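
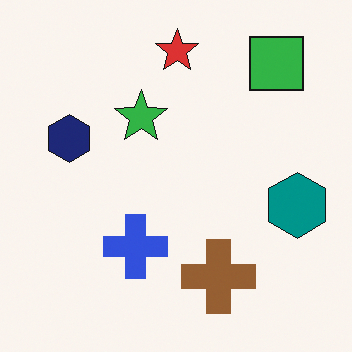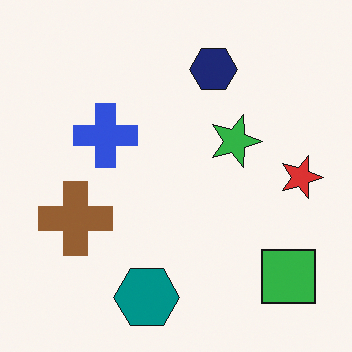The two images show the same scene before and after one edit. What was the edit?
The second image is the first rotated 90° clockwise.

The green square sits in the top-right of the first image and the bottom-right of the second — consistent with a whole-image 90° clockwise rotation.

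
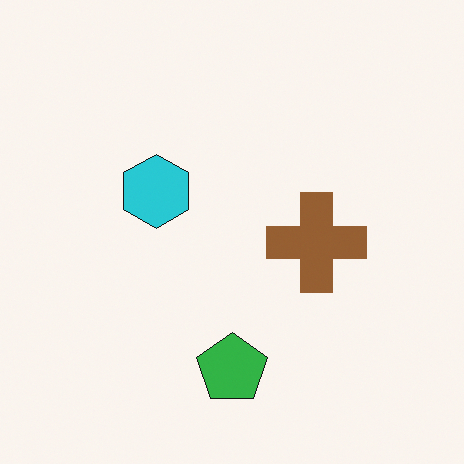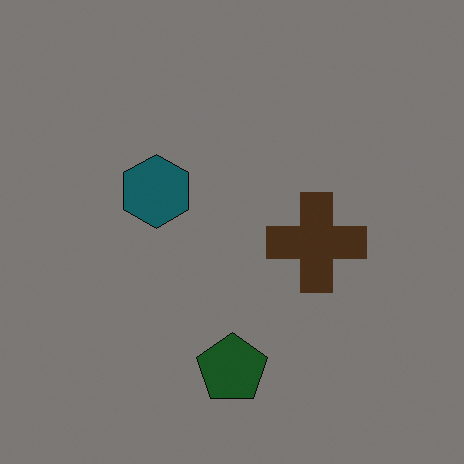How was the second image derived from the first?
The transformation is: noticeably darkened.

Every pixel — background and shapes alike — is uniformly darkened.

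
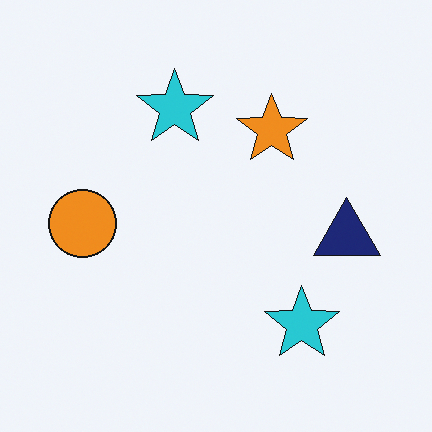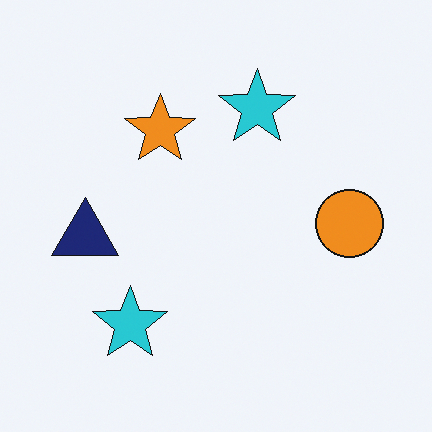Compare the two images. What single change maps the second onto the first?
The image was flipped horizontally (left ↔ right).

The orange circle is in the right of the second image and the left of the first — shapes on opposite sides of the vertical midline have swapped in a mirror flip.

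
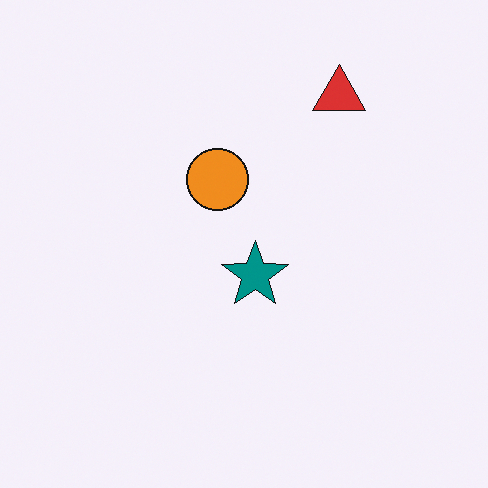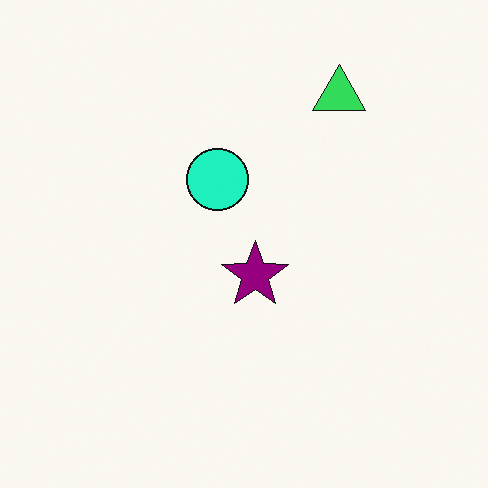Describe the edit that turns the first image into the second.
The transformation is: hue-shifted by a moderate amount.

Every shape's color has rotated by the same amount around the hue wheel — a uniform hue shift.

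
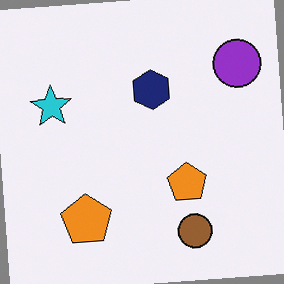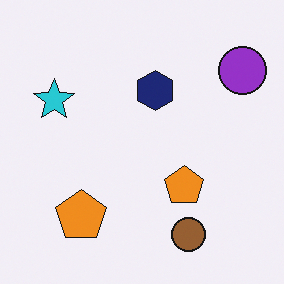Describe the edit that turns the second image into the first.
This is the original image rotated counter-clockwise by a small amount.

Every shape is tilted by the same angle and the image corners show triangular fill wedges — a whole-image rotation by a non-right angle.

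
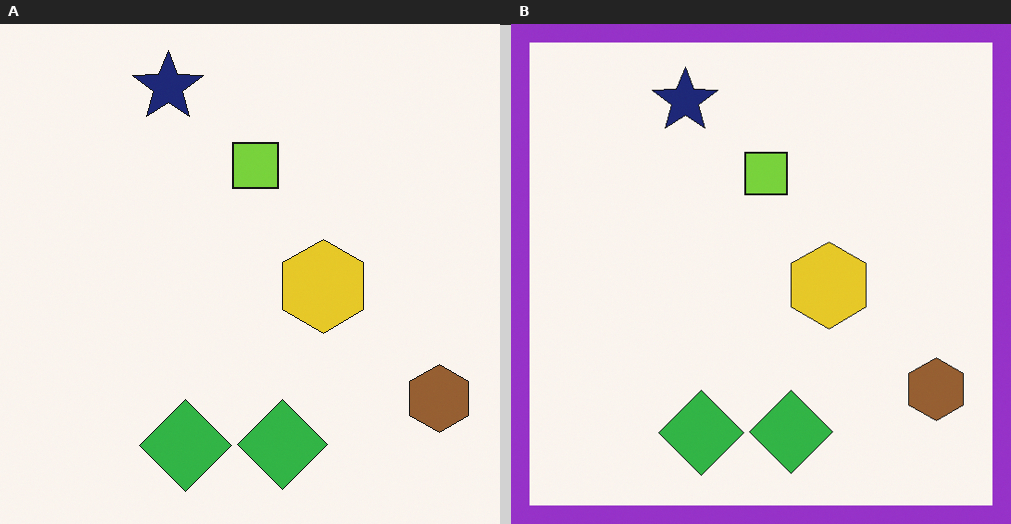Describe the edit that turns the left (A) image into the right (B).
It was framed with a purple border.

A solid purple frame runs around the edge of the right (B) image, with the content slightly shrunk inside it.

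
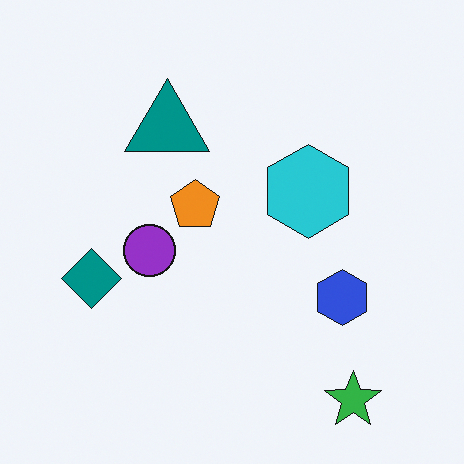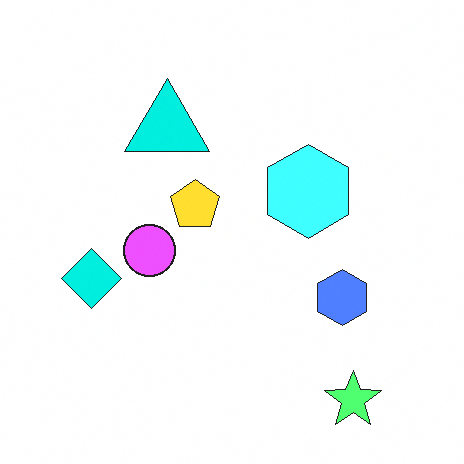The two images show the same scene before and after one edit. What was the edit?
The image was noticeably brightened.

Every pixel — background and shapes alike — is uniformly brightened.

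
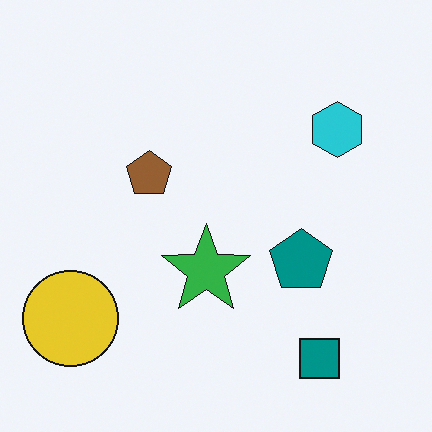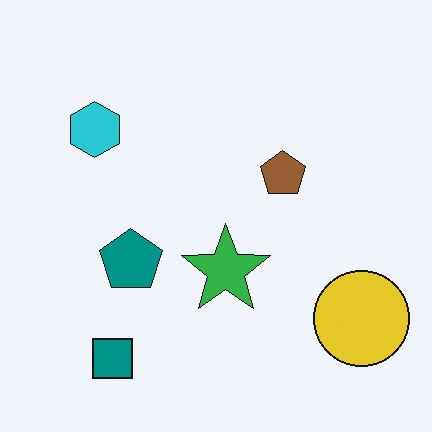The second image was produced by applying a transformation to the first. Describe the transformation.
The transformation is: flipped horizontally (left ↔ right).

The yellow circle is in the bottom-left of the first image and the bottom-right of the second — shapes on opposite sides of the vertical midline have swapped in a mirror flip.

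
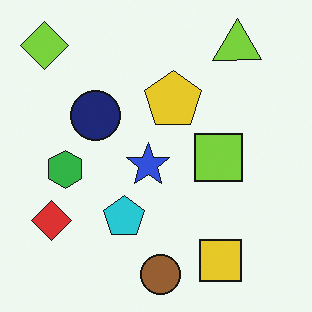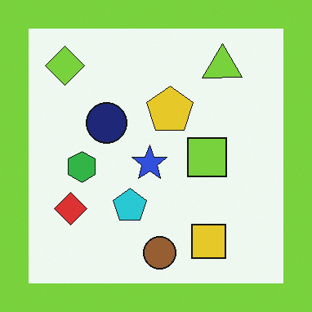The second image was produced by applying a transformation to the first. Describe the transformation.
The transformation is: framed with a lime border.

A solid lime frame runs around the edge of the second image, with the content slightly shrunk inside it.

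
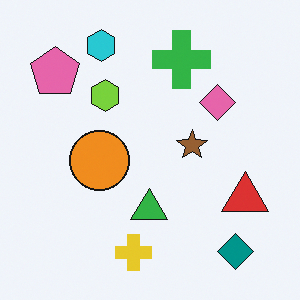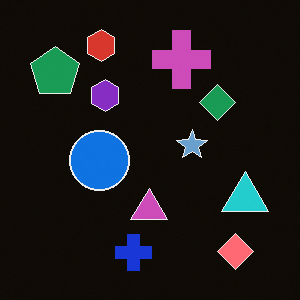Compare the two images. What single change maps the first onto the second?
Color-inverted (negative).

The light background has become dark and every shape's color is its complement — a photographic negative.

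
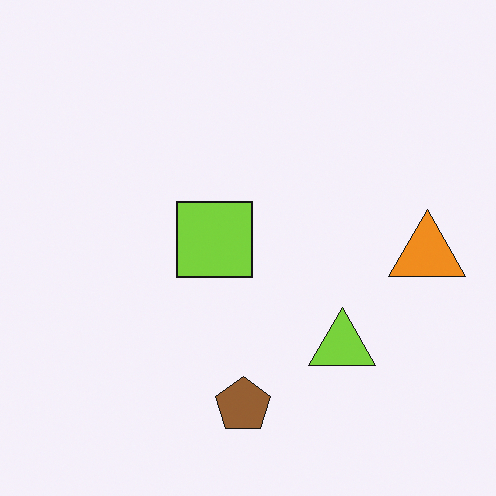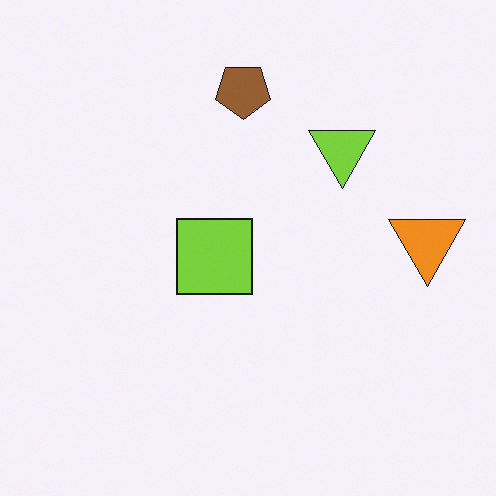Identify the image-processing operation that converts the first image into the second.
The transformation is: flipped vertically (top ↔ bottom).

The brown pentagon is in the bottom of the first image and the top of the second — shapes on opposite sides of the horizontal midline have swapped in a mirror flip.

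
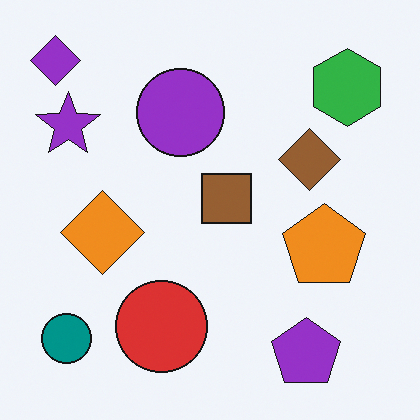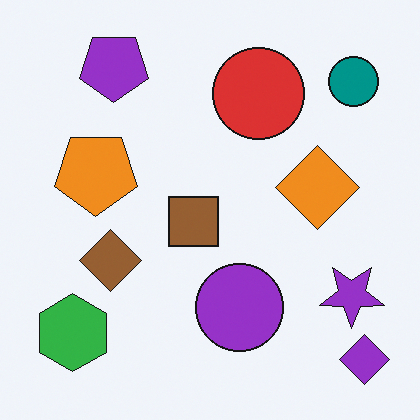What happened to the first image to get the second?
The transformation is: rotated 180°.

The purple diamond sits in the top-left of the first image and the bottom-right of the second — consistent with a whole-image 180° rotation.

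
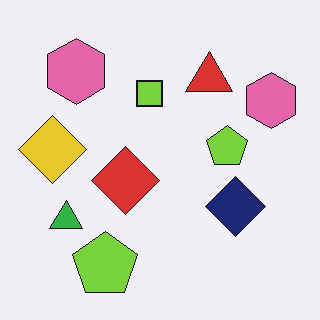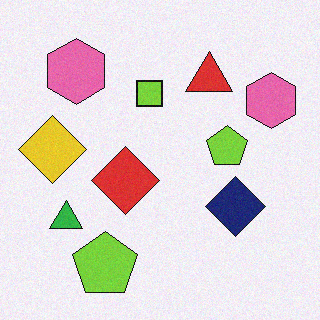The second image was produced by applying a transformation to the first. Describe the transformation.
The second image is the first degraded with a light layer of grain.

Random speckle covers the whole image, including the flat background.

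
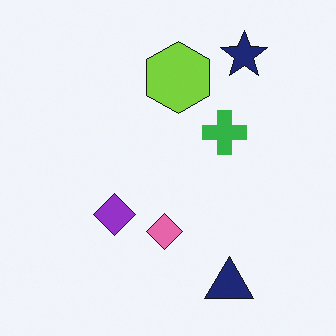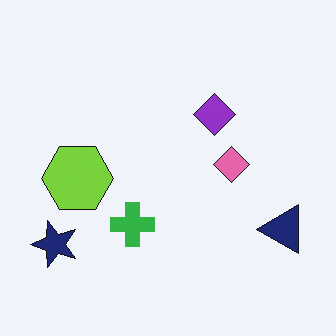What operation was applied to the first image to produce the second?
It was transposed (reflected across the top-left ↔ bottom-right diagonal).

Shapes have swapped their row and column positions — what was in the top-right is now in the bottom-left — a diagonal reflection.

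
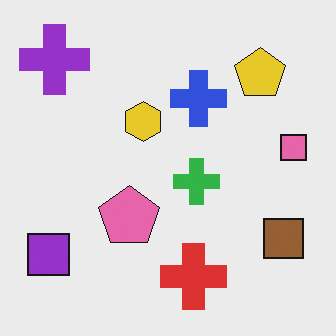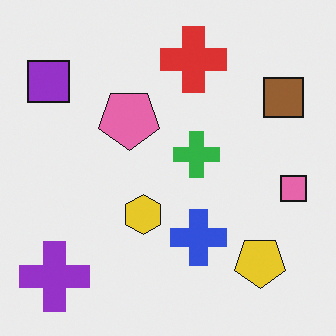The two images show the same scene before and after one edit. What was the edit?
This is the original image flipped vertically (top ↔ bottom).

The purple cross is in the top-left of the first image and the bottom-left of the second — shapes on opposite sides of the horizontal midline have swapped in a mirror flip.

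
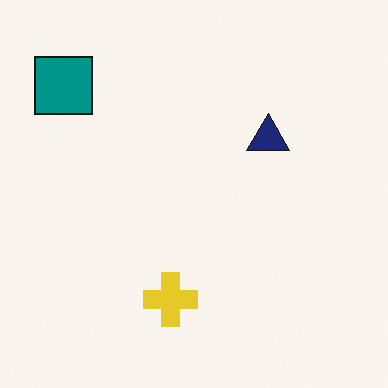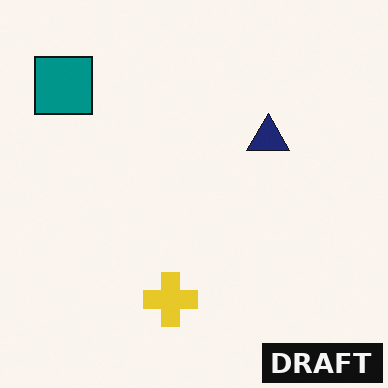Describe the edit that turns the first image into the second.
Watermarked with the text "DRAFT" in the lower-right corner.

A dark label reading "DRAFT" appears in the lower-right corner.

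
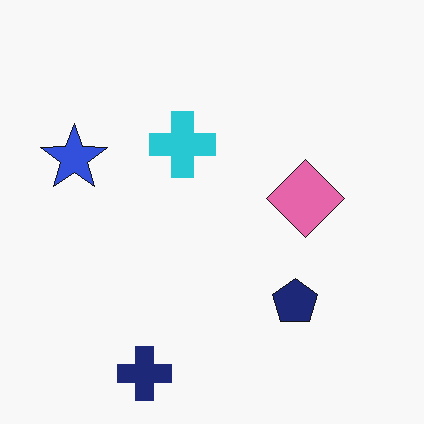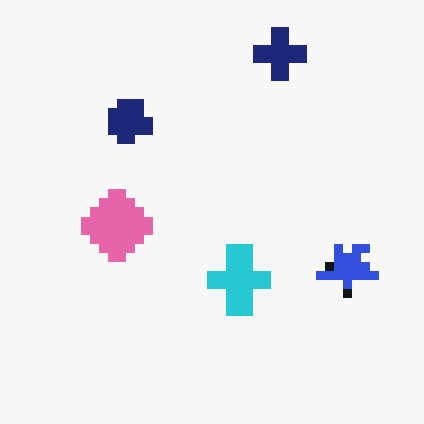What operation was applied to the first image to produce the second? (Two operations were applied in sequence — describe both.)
The second image is the first coarsely pixelated, then rotated 180°.

Shapes are reduced to large square blocks; fine edges and outlines are lost — a downscale-then-upscale (mosaic) effect. The navy cross sits in the bottom of the first image and the top of the second — consistent with a whole-image 180° rotation.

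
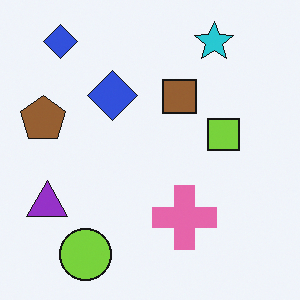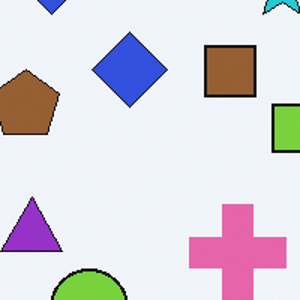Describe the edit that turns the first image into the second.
The second image is the first cropped to a modestly smaller region and rescaled.

The visible shapes are larger and the field of view is narrower; shapes near the original edges may be partly or wholly outside the frame — a crop-and-rescale.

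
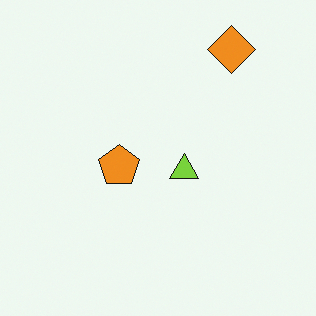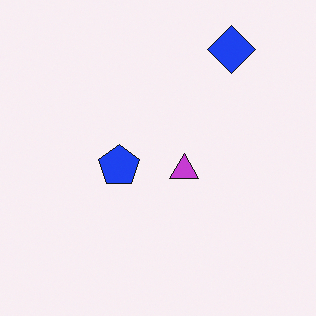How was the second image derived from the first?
It was hue-shifted through roughly half the color wheel.

Every shape's color has rotated by the same amount around the hue wheel — a uniform hue shift.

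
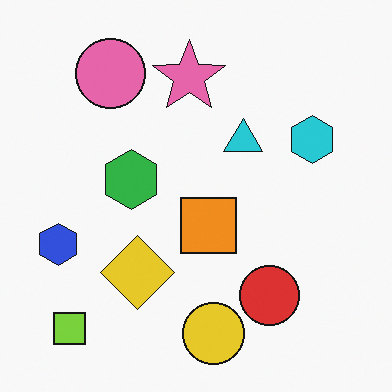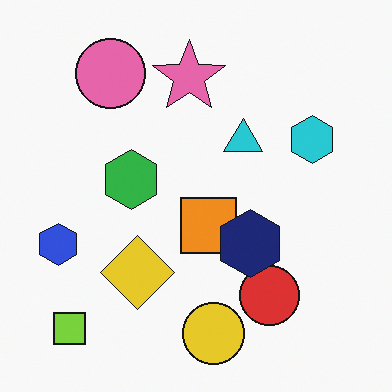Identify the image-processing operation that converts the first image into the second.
The image was overlaid with an additional navy hexagon.

A navy hexagon appears in the second image that is absent from the first.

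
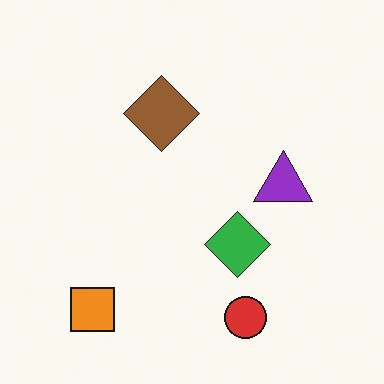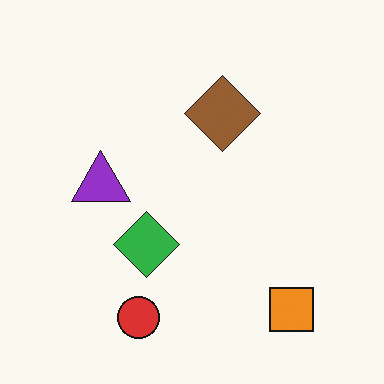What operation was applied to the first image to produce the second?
Flipped horizontally (left ↔ right).

The orange square is in the bottom-left of the first image and the bottom-right of the second — shapes on opposite sides of the vertical midline have swapped in a mirror flip.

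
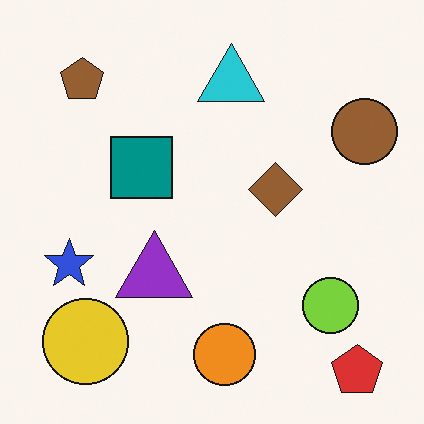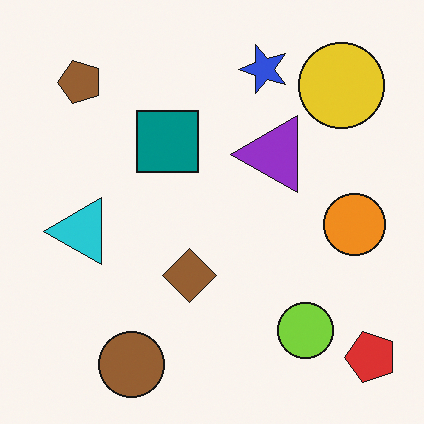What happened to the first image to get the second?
The transformation is: transposed (reflected across the top-left ↔ bottom-right diagonal).

Shapes have swapped their row and column positions — what was in the top-right is now in the bottom-left — a diagonal reflection.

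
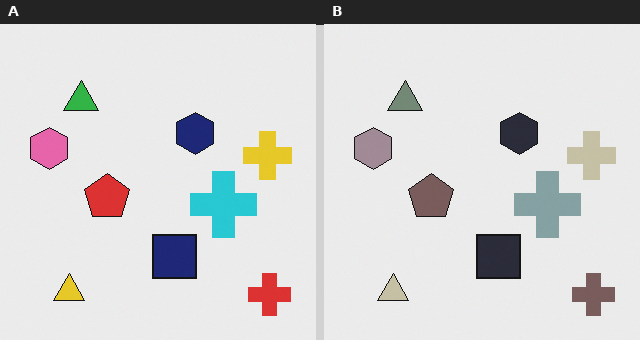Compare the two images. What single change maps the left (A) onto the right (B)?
The image was heavily desaturated.

All colors are more muted and greyish — a global saturation change.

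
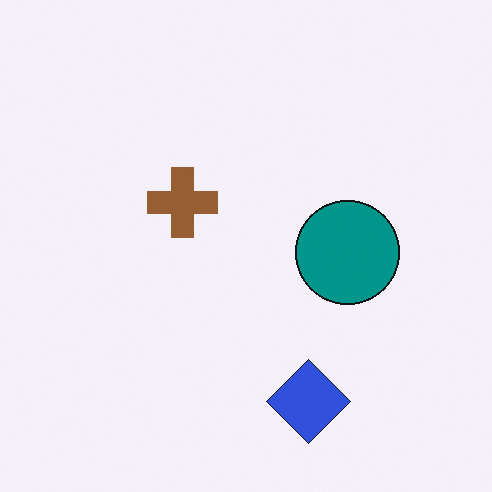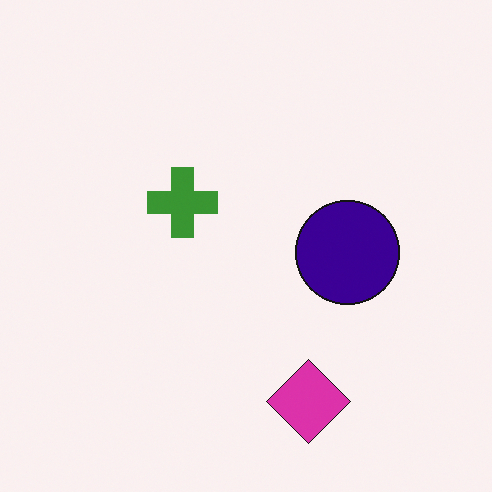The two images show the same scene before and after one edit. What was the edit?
The transformation is: hue-shifted through roughly a third of the color wheel.

Every shape's color has rotated by the same amount around the hue wheel — a uniform hue shift.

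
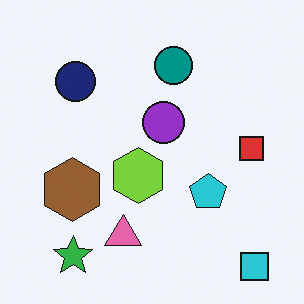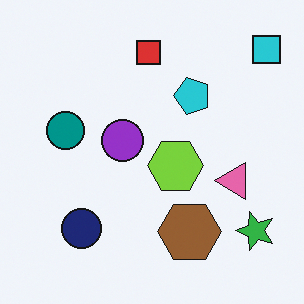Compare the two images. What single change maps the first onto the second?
Rotated 90° counter-clockwise.

The cyan square sits in the bottom-right of the first image and the top-right of the second — consistent with a whole-image 90° counter-clockwise rotation.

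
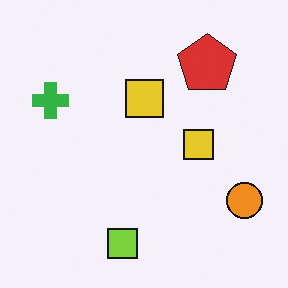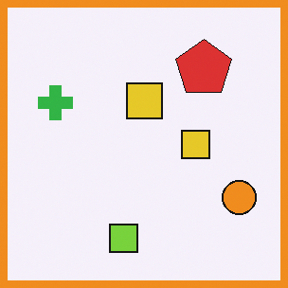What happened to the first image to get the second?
The image was framed with a orange border.

A solid orange frame runs around the edge of the second image, with the content slightly shrunk inside it.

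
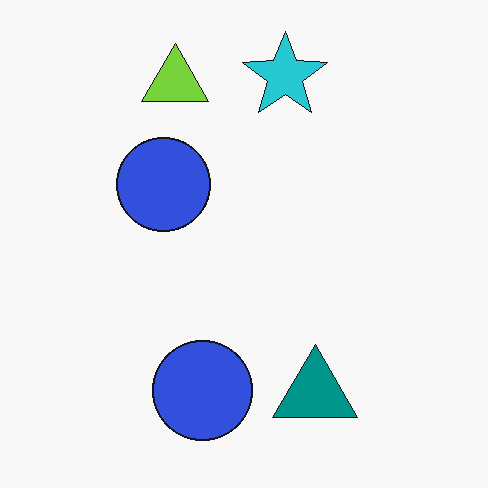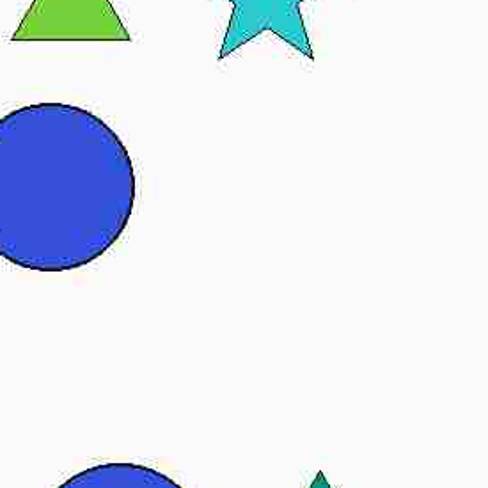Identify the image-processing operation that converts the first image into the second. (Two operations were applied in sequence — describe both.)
This is the original image heavily JPEG-compressed with obvious blocking artifacts, then cropped tightly and scaled back up.

Blocky 8×8 compression artifacts appear around shape edges and the flat background shows ringing — characteristic JPEG degradation. The visible shapes are larger and the field of view is narrower; shapes near the original edges may be partly or wholly outside the frame — a crop-and-rescale.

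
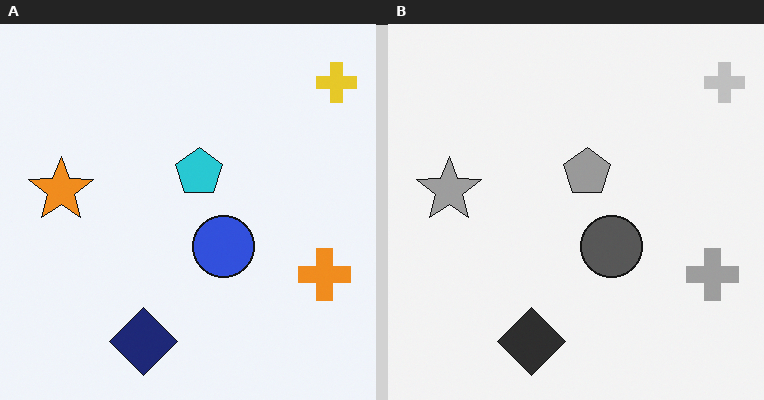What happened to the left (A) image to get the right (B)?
It was converted to grayscale.

All color is removed — every shape is now a shade of grey.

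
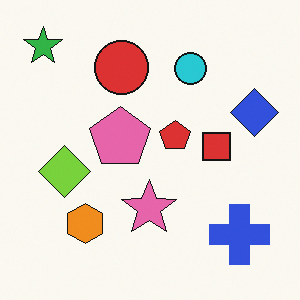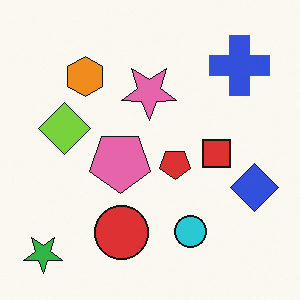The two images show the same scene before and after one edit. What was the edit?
It was flipped vertically (top ↔ bottom).

The green star is in the top-left of the first image and the bottom-left of the second — shapes on opposite sides of the horizontal midline have swapped in a mirror flip.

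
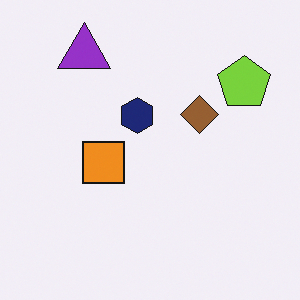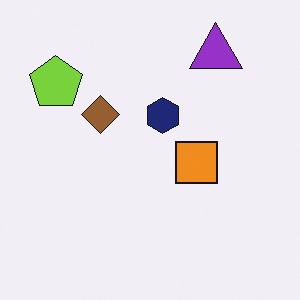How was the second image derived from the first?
The image was flipped horizontally (left ↔ right).

The lime pentagon is in the top-right of the first image and the top-left of the second — shapes on opposite sides of the vertical midline have swapped in a mirror flip.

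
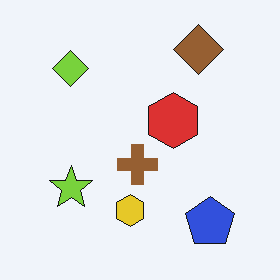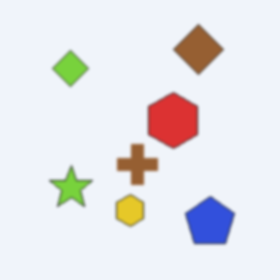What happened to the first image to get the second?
Lightly blurred.

Shape edges and outlines are uniformly softened across the whole image.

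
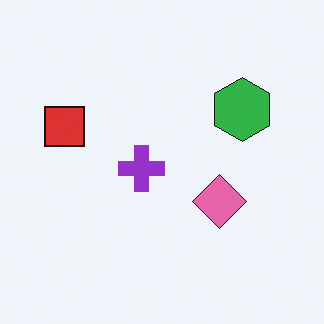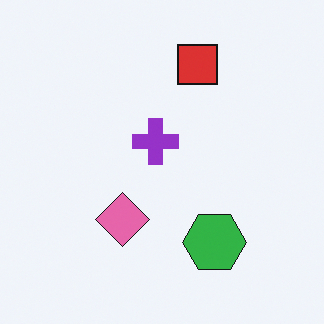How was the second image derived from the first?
It was rotated 90° clockwise.

The red square sits in the left of the first image and the top of the second — consistent with a whole-image 90° clockwise rotation.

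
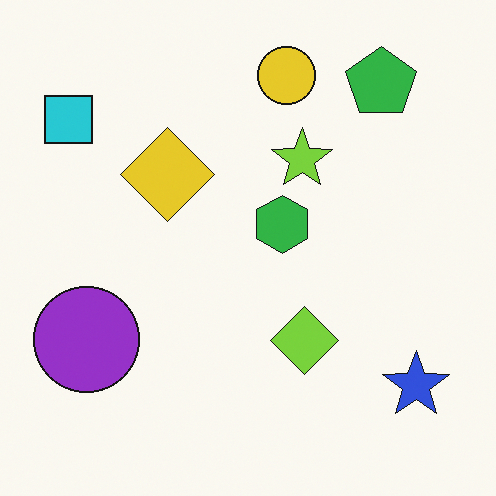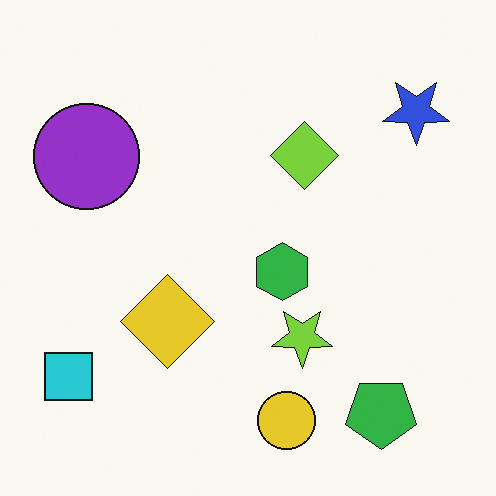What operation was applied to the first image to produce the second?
The image was flipped vertically (top ↔ bottom).

The yellow circle is in the top of the first image and the bottom of the second — shapes on opposite sides of the horizontal midline have swapped in a mirror flip.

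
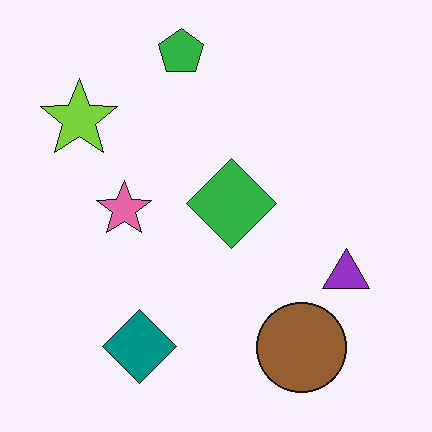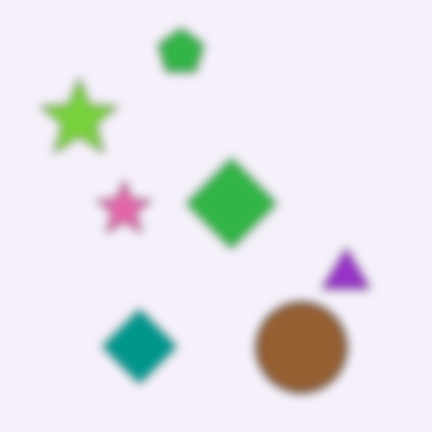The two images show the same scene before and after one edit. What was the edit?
This is the original image moderately blurred.

Shape edges and outlines are uniformly softened across the whole image.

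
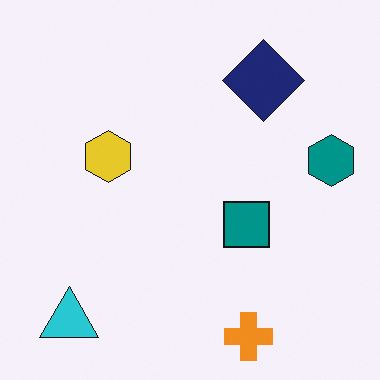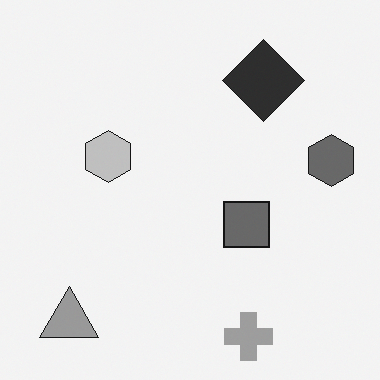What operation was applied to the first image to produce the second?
The second image is the first converted to grayscale.

All color is removed — every shape is now a shade of grey.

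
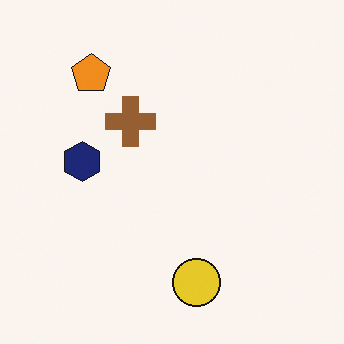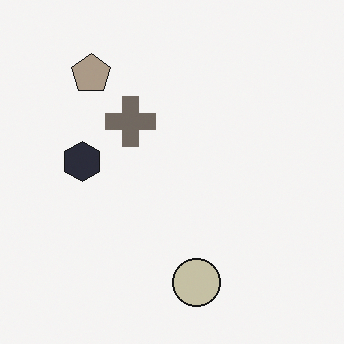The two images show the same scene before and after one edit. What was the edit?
It was made much more muted (saturation change).

All colors are more muted and greyish — a global saturation change.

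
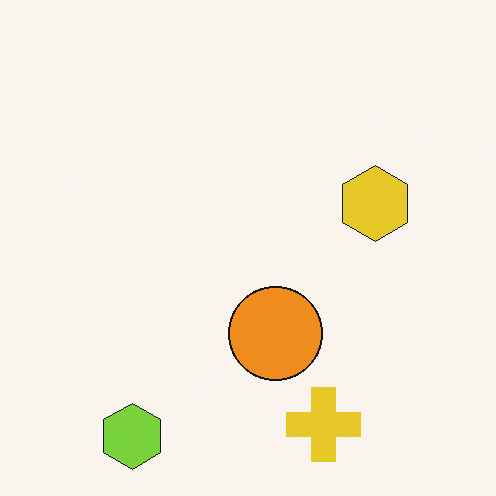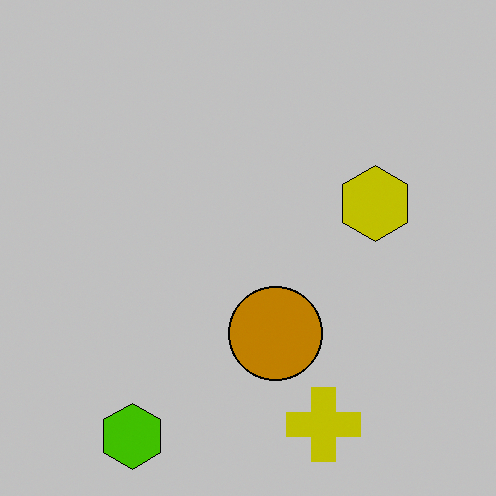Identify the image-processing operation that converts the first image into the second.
The second image is the first heavily posterized to just a handful of flat colors.

Each flat color has snapped to a coarser quantized level — most visibly, the near-white background has dropped to a flat grey.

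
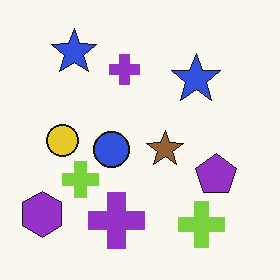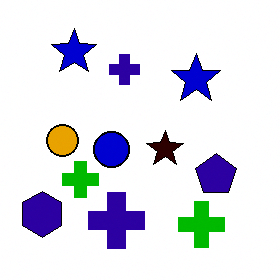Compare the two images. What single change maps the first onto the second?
The image was given much higher contrast.

Tones are pushed away from mid-grey across the whole image — a global contrast change.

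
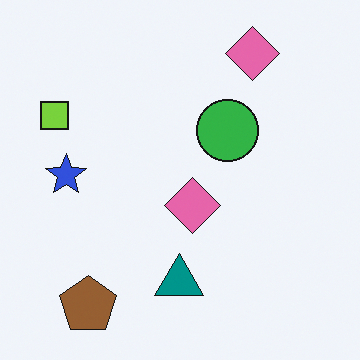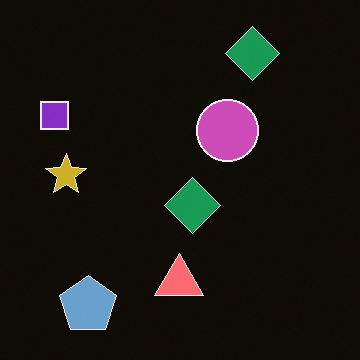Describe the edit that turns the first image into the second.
The second image is the first color-inverted (negative).

The light background has become dark and every shape's color is its complement — a photographic negative.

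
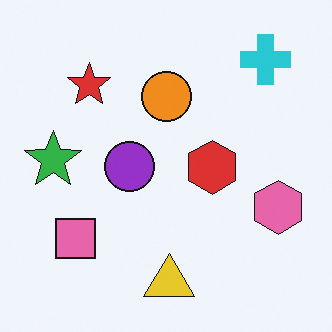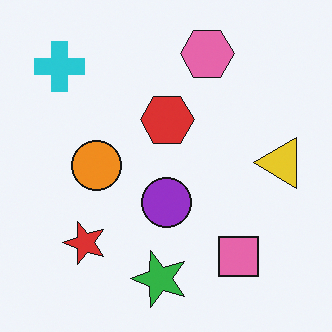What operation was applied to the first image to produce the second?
It was rotated 90° counter-clockwise.

The cyan cross sits in the top-right of the first image and the top-left of the second — consistent with a whole-image 90° counter-clockwise rotation.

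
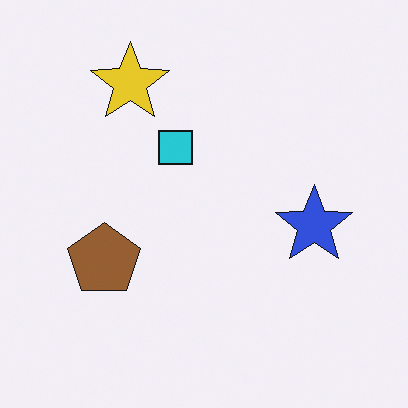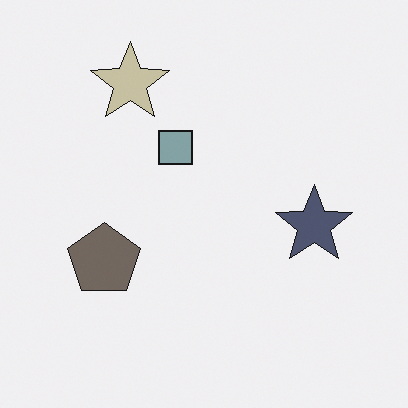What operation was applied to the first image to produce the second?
The second image is the first made much more muted (saturation change).

All colors are more muted and greyish — a global saturation change.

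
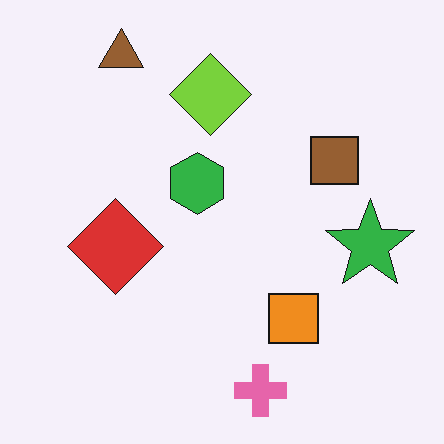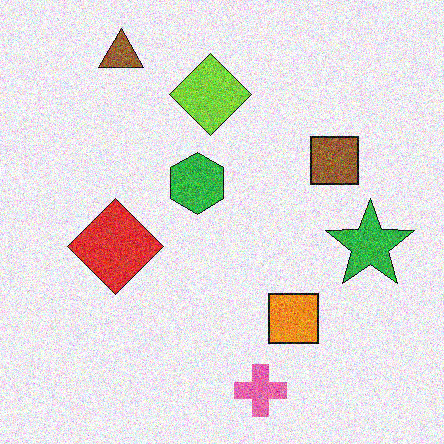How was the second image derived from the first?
The image was degraded with heavy additive noise.

Random speckle covers the whole image, including the flat background.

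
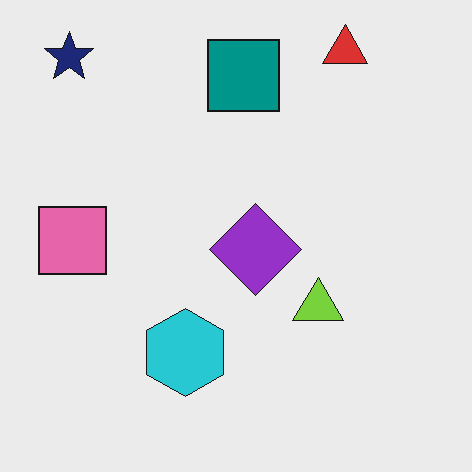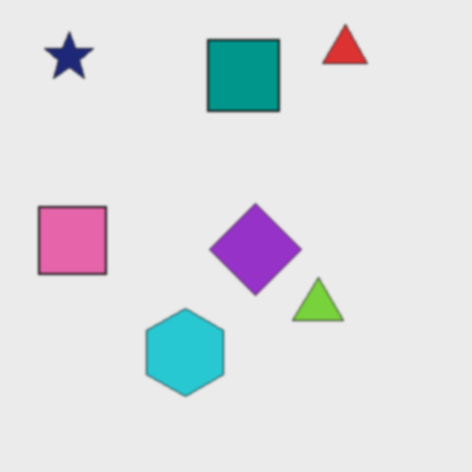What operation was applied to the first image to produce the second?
The second image is the first lightly blurred.

Shape edges and outlines are uniformly softened across the whole image.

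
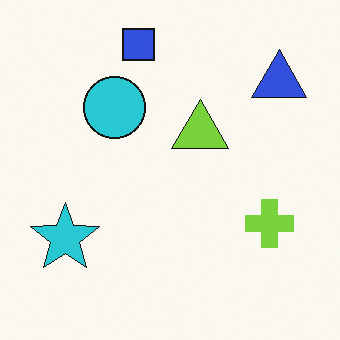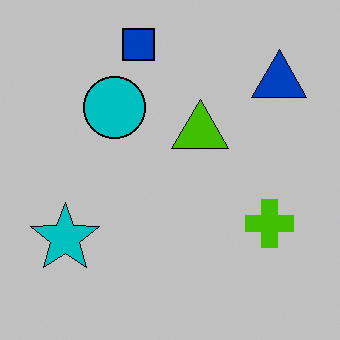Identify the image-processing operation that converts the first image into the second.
Aggressively posterized.

Each flat color has snapped to a coarser quantized level — most visibly, the near-white background has dropped to a flat grey.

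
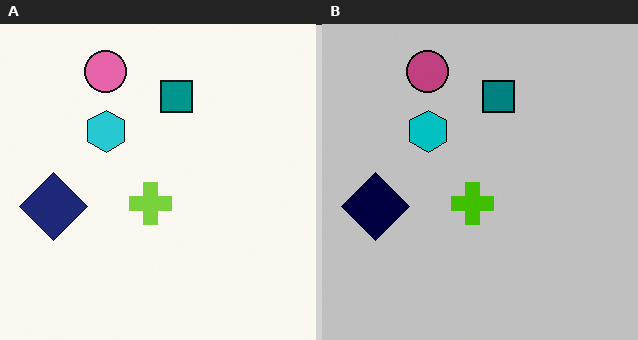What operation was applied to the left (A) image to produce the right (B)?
The right (B) image is the left (A) heavily posterized to just a handful of flat colors.

Each flat color has snapped to a coarser quantized level — most visibly, the near-white background has dropped to a flat grey.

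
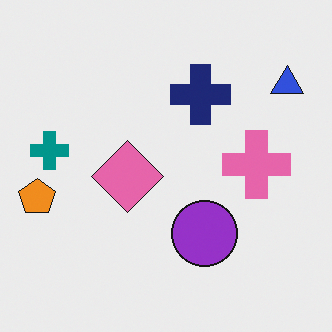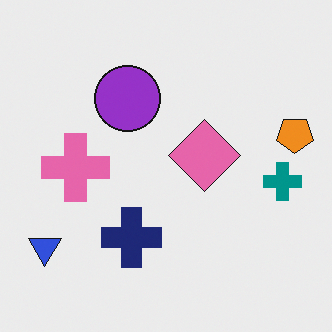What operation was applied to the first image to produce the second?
The second image is the first rotated 180°.

The blue triangle sits in the top-right of the first image and the bottom-left of the second — consistent with a whole-image 180° rotation.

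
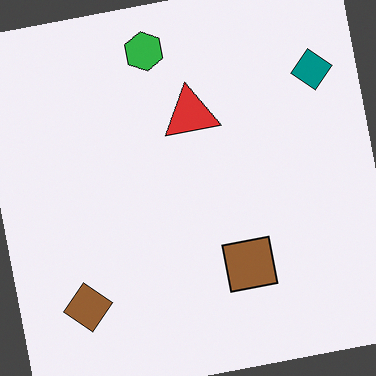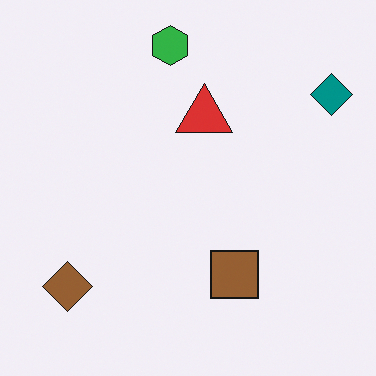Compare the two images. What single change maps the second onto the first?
It was rotated counter-clockwise by a few degrees.

Every shape is tilted by the same angle and the image corners show triangular fill wedges — a whole-image rotation by a non-right angle.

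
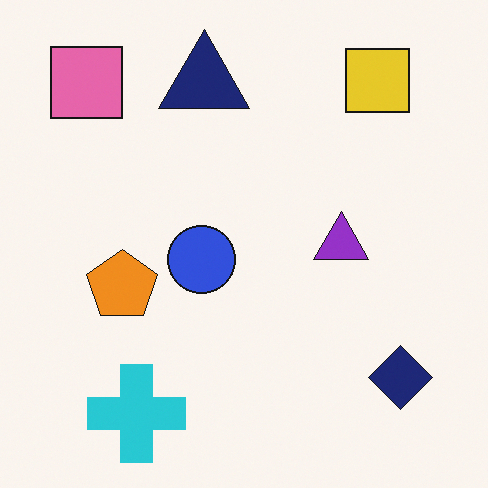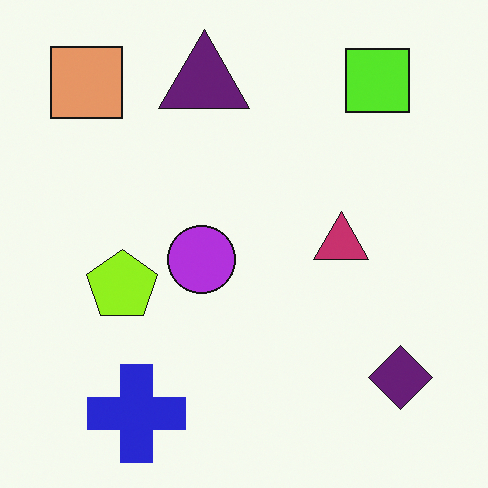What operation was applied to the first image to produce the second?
The image was hue-shifted by a small amount.

Every shape's color has rotated by the same amount around the hue wheel — a uniform hue shift.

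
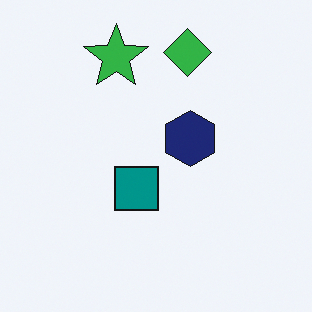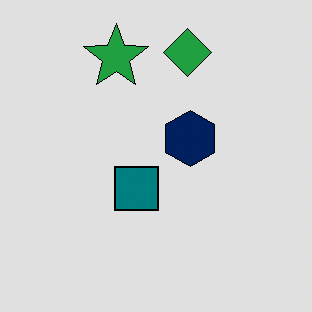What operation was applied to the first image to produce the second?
The transformation is: posterized to a reduced palette.

Each flat color has snapped to a coarser quantized level — most visibly, the near-white background has dropped to a flat grey.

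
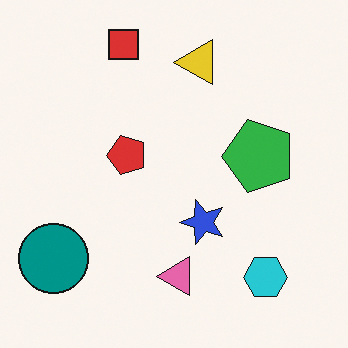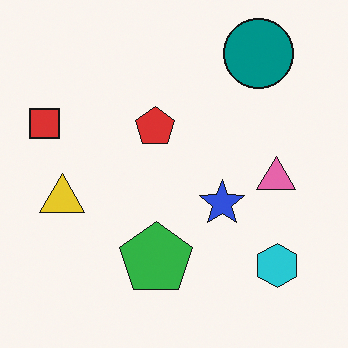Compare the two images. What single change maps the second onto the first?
It was transposed (reflected across the top-left ↔ bottom-right diagonal).

Shapes have swapped their row and column positions — what was in the top-right is now in the bottom-left — a diagonal reflection.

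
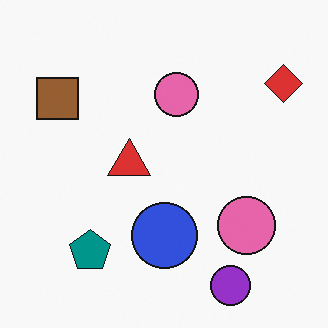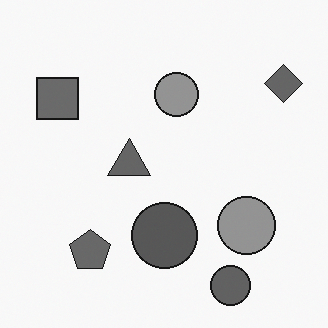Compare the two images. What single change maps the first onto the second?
The image was converted to grayscale.

All color is removed — every shape is now a shade of grey.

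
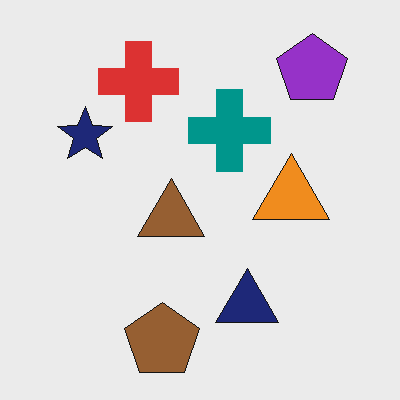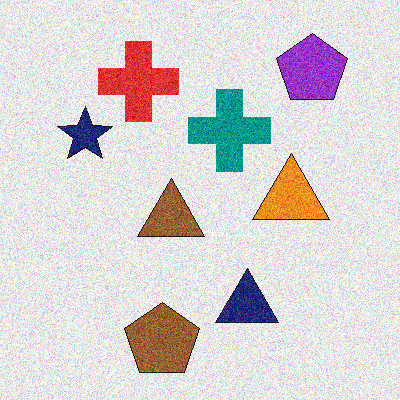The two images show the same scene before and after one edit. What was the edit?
This is the original image degraded with moderate additive noise.

Random speckle covers the whole image, including the flat background.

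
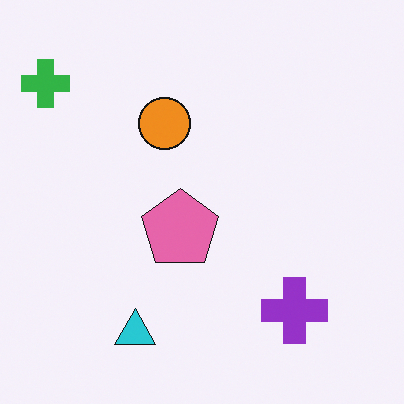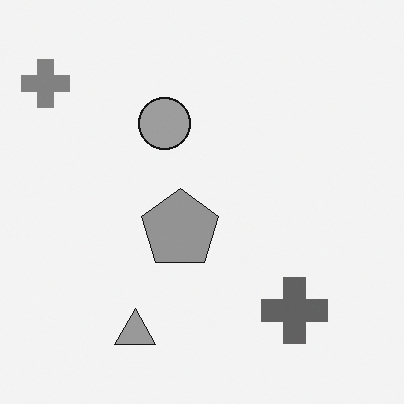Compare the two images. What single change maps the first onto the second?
Converted to grayscale.

All color is removed — every shape is now a shade of grey.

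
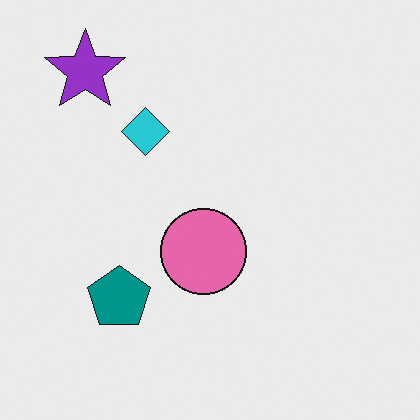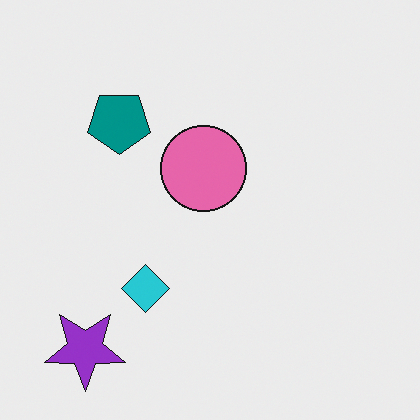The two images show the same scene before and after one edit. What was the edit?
This is the original image flipped vertically (top ↔ bottom).

The purple star is in the top-left of the first image and the bottom-left of the second — shapes on opposite sides of the horizontal midline have swapped in a mirror flip.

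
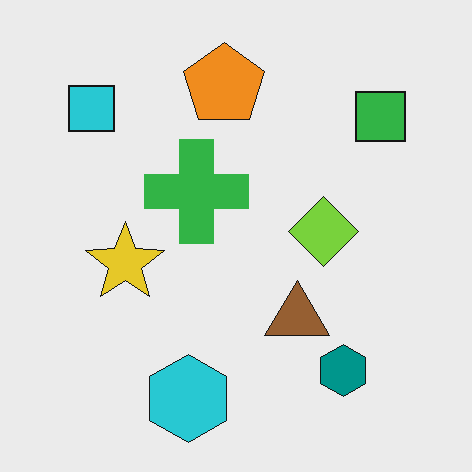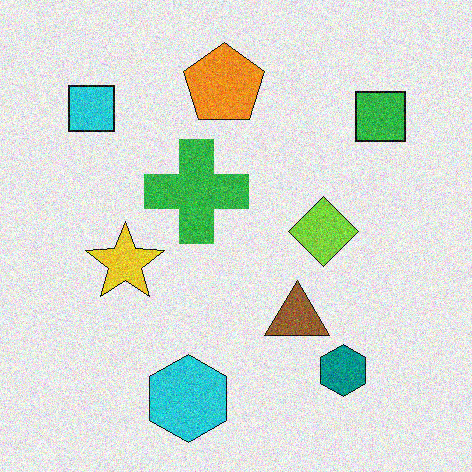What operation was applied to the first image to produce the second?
The second image is the first degraded with moderate additive noise.

Random speckle covers the whole image, including the flat background.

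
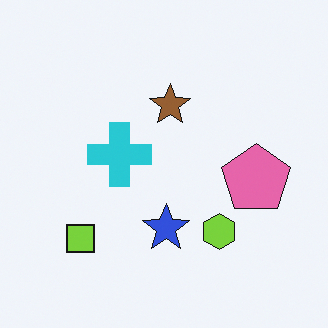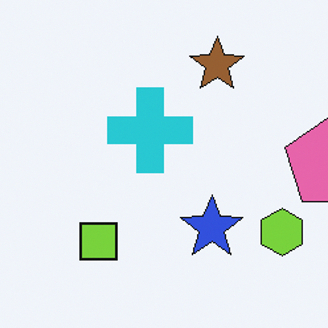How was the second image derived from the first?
The transformation is: cropped slightly and scaled back up.

The visible shapes are larger and the field of view is narrower; shapes near the original edges may be partly or wholly outside the frame — a crop-and-rescale.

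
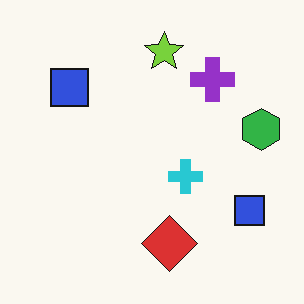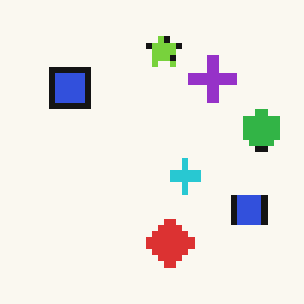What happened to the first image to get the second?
The image was pixelated into visible square blocks.

Shapes are reduced to large square blocks; fine edges and outlines are lost — a downscale-then-upscale (mosaic) effect.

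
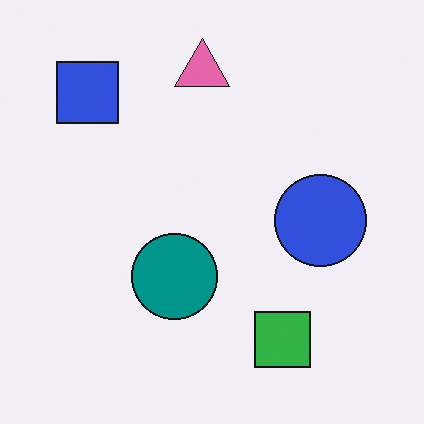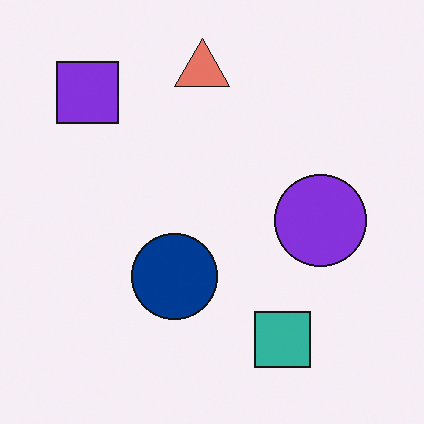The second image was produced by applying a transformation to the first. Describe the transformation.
Hue-shifted by a small amount.

Every shape's color has rotated by the same amount around the hue wheel — a uniform hue shift.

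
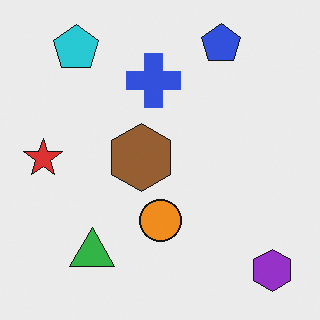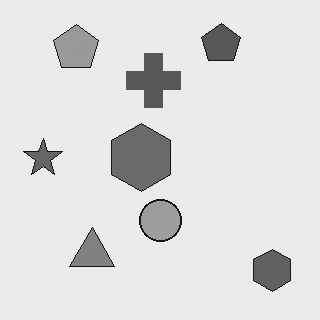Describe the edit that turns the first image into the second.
The image was converted to grayscale.

All color is removed — every shape is now a shade of grey.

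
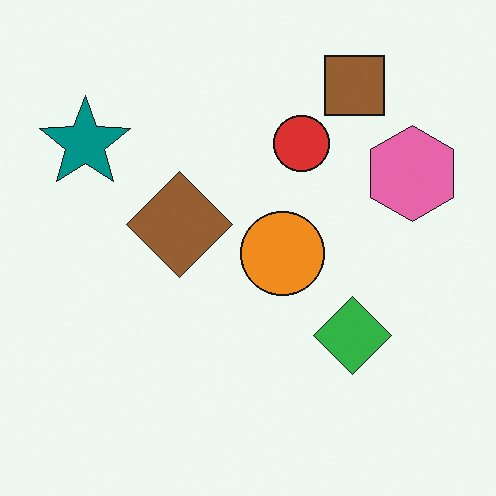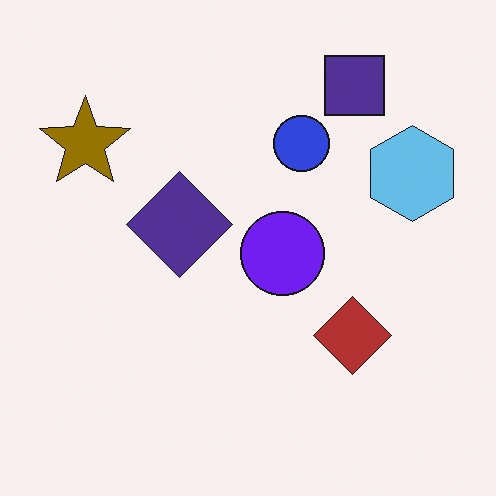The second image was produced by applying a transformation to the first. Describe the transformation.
Hue-shifted through roughly half the color wheel.

Every shape's color has rotated by the same amount around the hue wheel — a uniform hue shift.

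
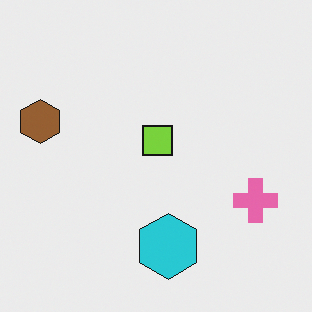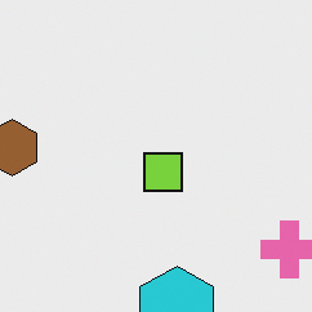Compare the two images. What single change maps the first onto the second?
This is the original image cropped to a modestly smaller region and rescaled.

The visible shapes are larger and the field of view is narrower; shapes near the original edges may be partly or wholly outside the frame — a crop-and-rescale.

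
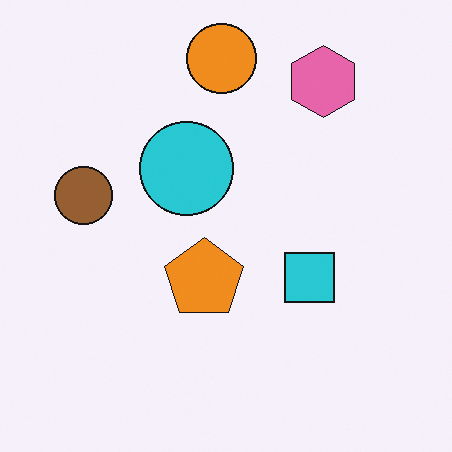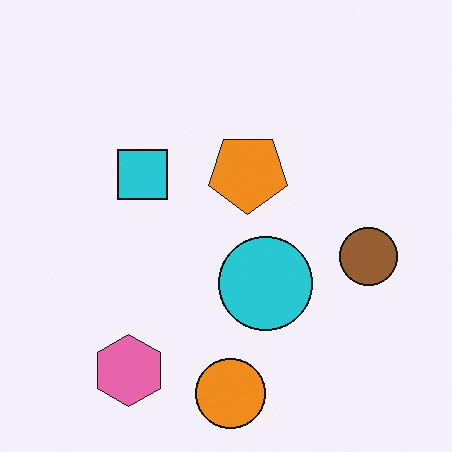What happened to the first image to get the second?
It was rotated 180°.

The pink hexagon sits in the top-right of the first image and the bottom-left of the second — consistent with a whole-image 180° rotation.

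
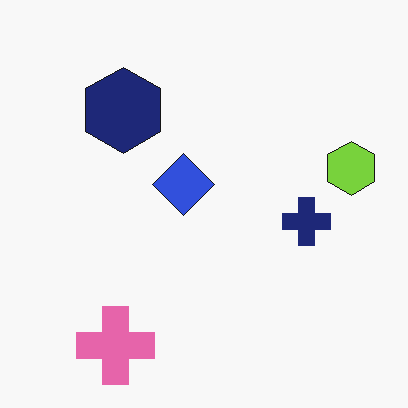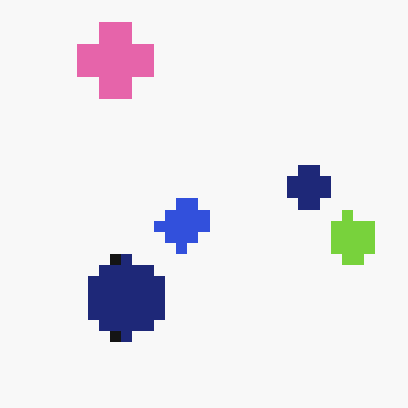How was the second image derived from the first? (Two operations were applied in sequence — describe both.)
The transformation is: flipped vertically (top ↔ bottom), then heavily pixelated into large blocks.

The pink cross is in the bottom-left of the first image and the top-left of the second — shapes on opposite sides of the horizontal midline have swapped in a mirror flip. Shapes are reduced to large square blocks; fine edges and outlines are lost — a downscale-then-upscale (mosaic) effect.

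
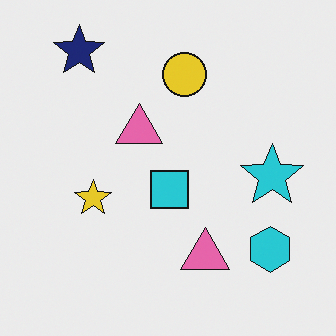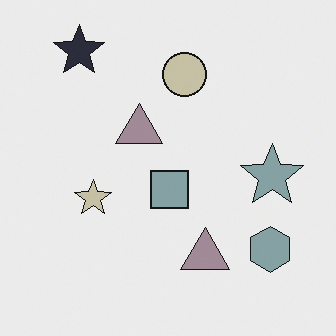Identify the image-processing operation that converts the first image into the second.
Heavily desaturated.

All colors are more muted and greyish — a global saturation change.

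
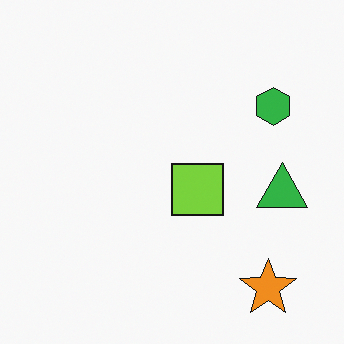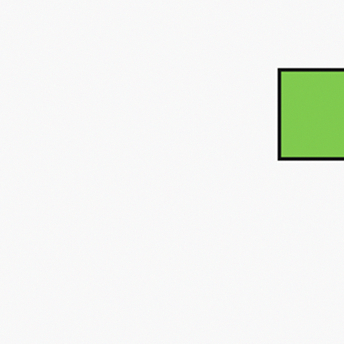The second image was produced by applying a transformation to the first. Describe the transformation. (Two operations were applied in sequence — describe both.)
It was slightly desaturated, then cropped tightly and scaled back up.

All colors are more muted and greyish — a global saturation change. The visible shapes are larger and the field of view is narrower; shapes near the original edges may be partly or wholly outside the frame — a crop-and-rescale.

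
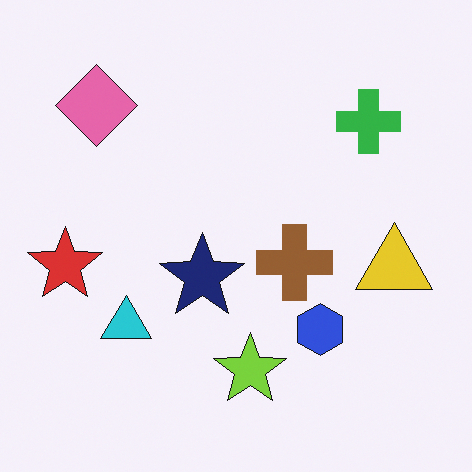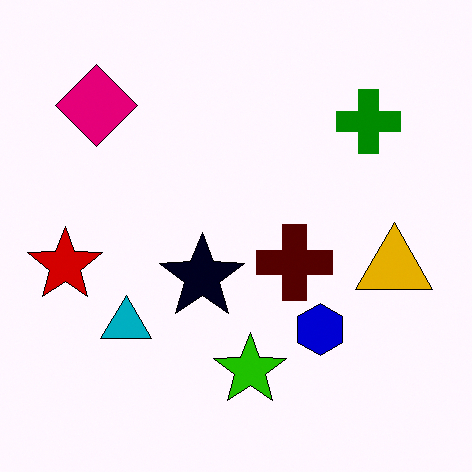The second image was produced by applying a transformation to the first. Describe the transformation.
It was boosted in contrast.

Tones are pushed away from mid-grey across the whole image — a global contrast change.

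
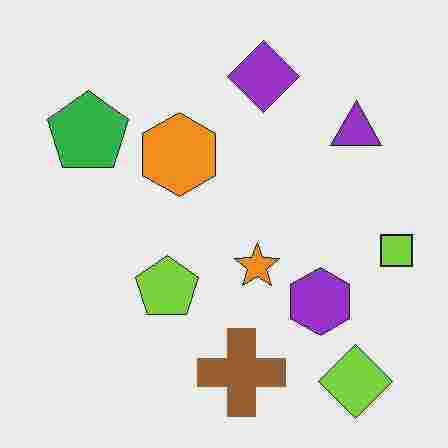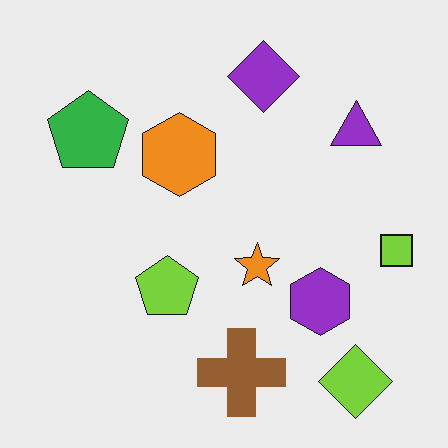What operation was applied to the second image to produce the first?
Degraded with heavy JPEG compression.

Blocky 8×8 compression artifacts appear around shape edges and the flat background shows ringing — characteristic JPEG degradation.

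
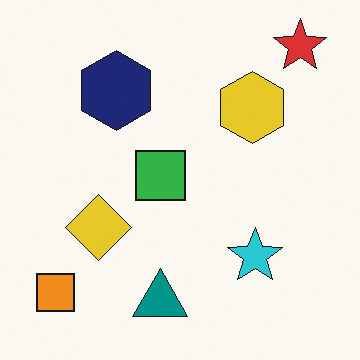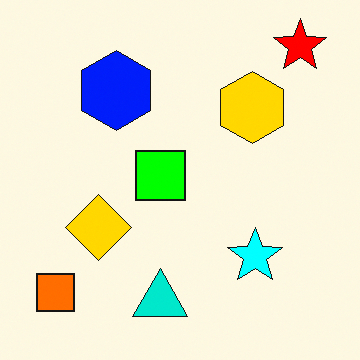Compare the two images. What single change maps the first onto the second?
The image was heavily oversaturated.

All colors are more vivid — a global saturation change.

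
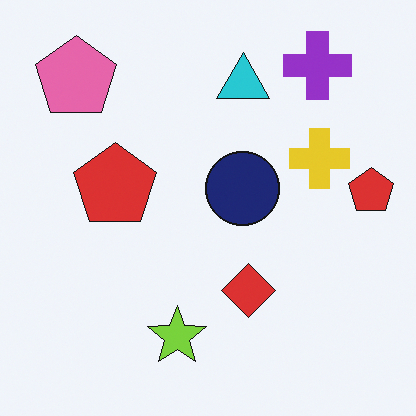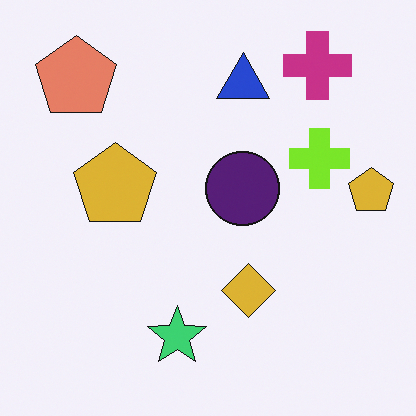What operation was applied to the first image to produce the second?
The transformation is: hue-shifted slightly.

Every shape's color has rotated by the same amount around the hue wheel — a uniform hue shift.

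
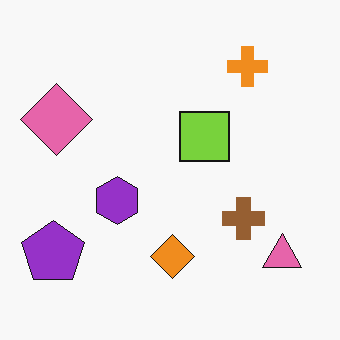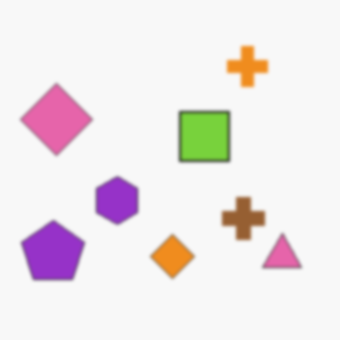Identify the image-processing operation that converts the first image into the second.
Lightly blurred.

Shape edges and outlines are uniformly softened across the whole image.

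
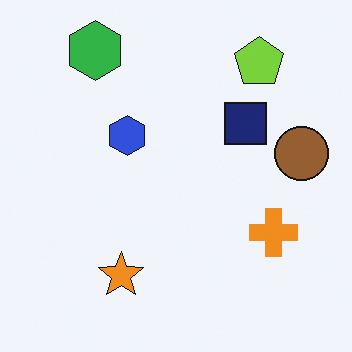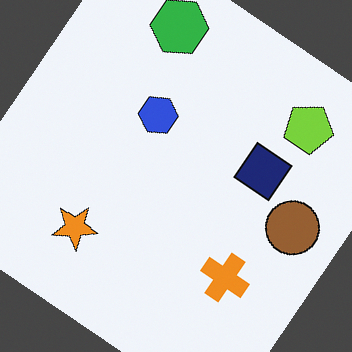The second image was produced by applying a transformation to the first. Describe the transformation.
This is the original image rotated clockwise by a large amount — several tens of degrees.

Every shape is tilted by the same angle and the image corners show triangular fill wedges — a whole-image rotation by a non-right angle.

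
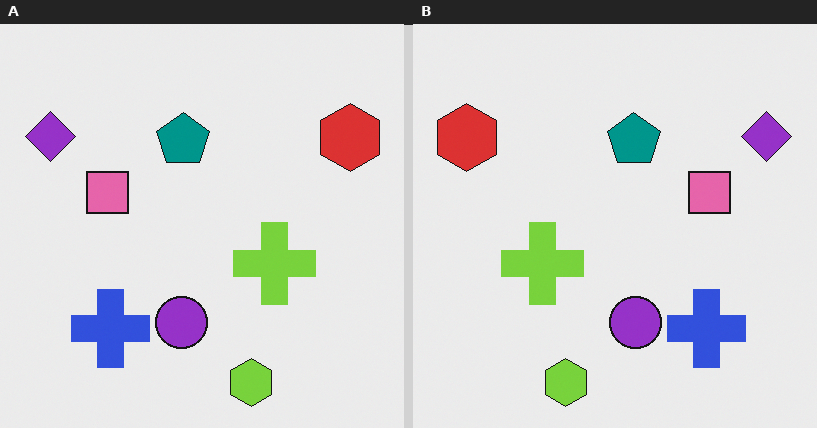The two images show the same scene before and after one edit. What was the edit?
The transformation is: flipped horizontally (left ↔ right).

The purple diamond is in the top-left of the left (A) image and the top-right of the right (B) — shapes on opposite sides of the vertical midline have swapped in a mirror flip.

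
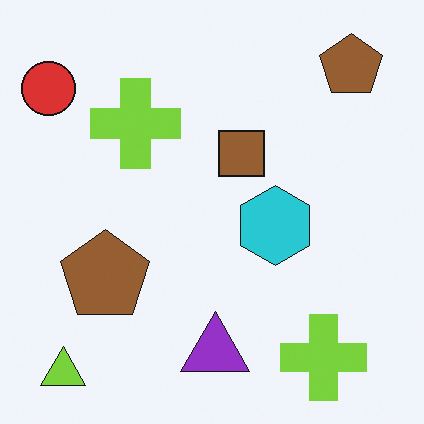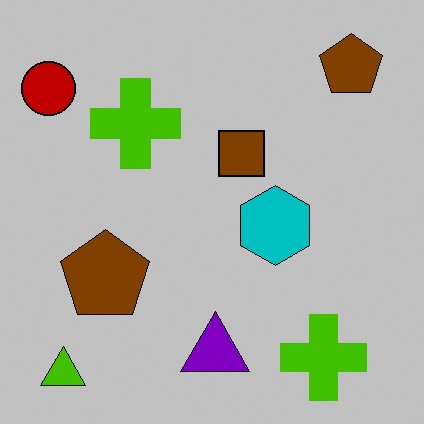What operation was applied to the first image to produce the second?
Heavily posterized to just a handful of flat colors.

Each flat color has snapped to a coarser quantized level — most visibly, the near-white background has dropped to a flat grey.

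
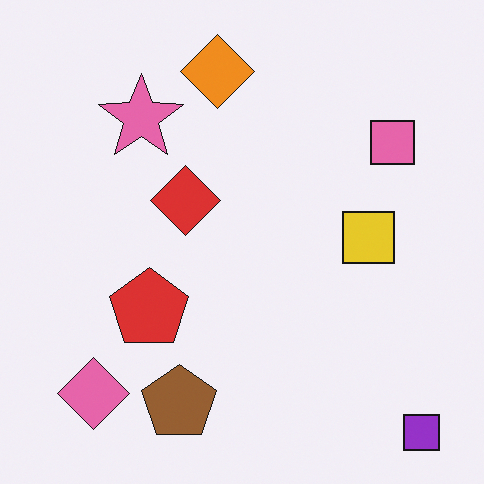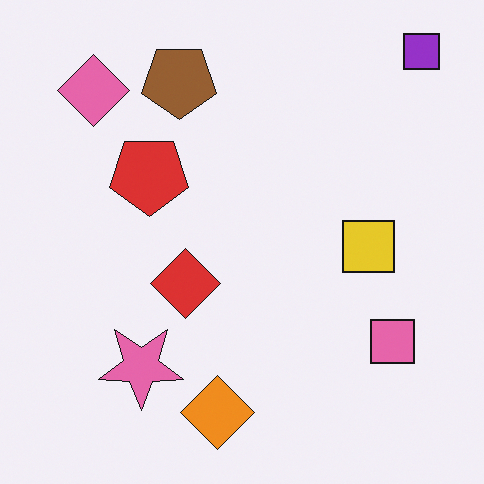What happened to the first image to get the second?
The image was flipped vertically (top ↔ bottom).

The purple square is in the bottom-right of the first image and the top-right of the second — shapes on opposite sides of the horizontal midline have swapped in a mirror flip.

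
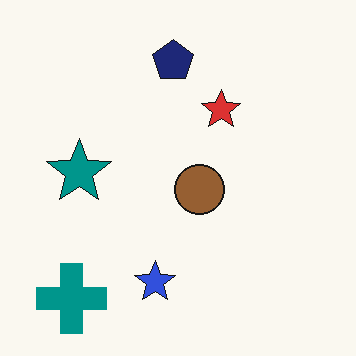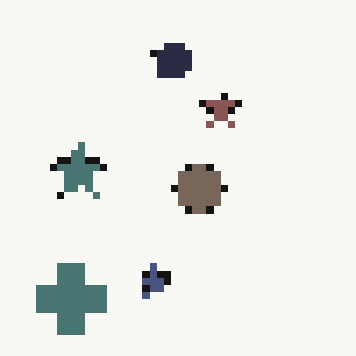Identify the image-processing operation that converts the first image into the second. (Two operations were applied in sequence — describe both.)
Made much more muted (saturation change), then moderately pixelated.

All colors are more muted and greyish — a global saturation change. Shapes are reduced to large square blocks; fine edges and outlines are lost — a downscale-then-upscale (mosaic) effect.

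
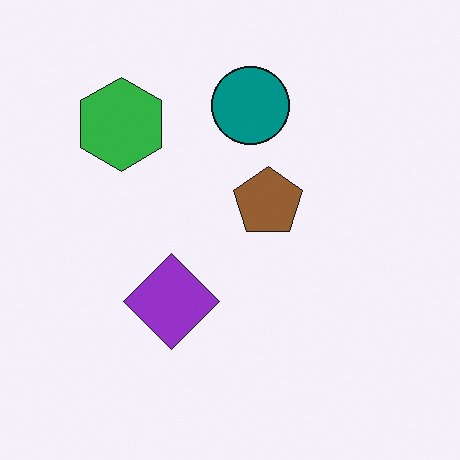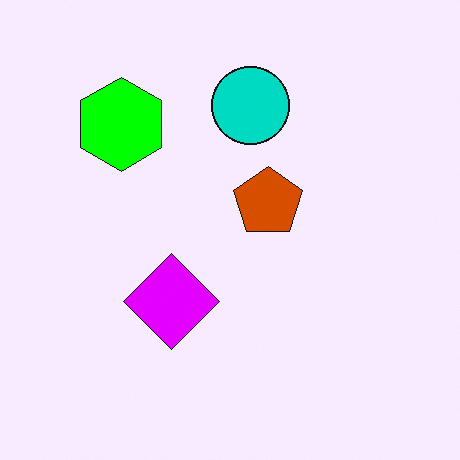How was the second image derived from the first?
The second image is the first heavily oversaturated.

All colors are more vivid — a global saturation change.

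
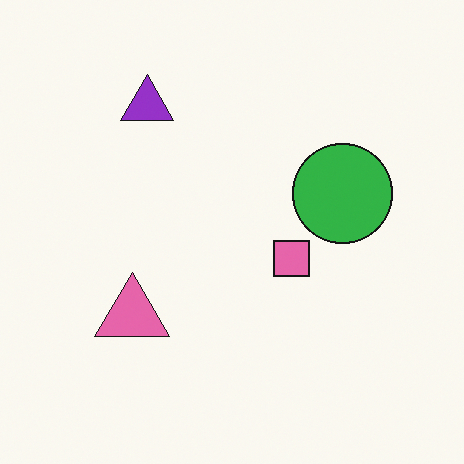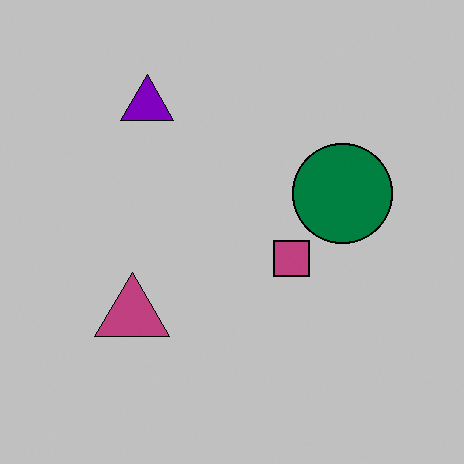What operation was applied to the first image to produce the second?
It was heavily posterized to just a handful of flat colors.

Each flat color has snapped to a coarser quantized level — most visibly, the near-white background has dropped to a flat grey.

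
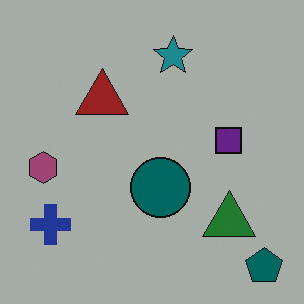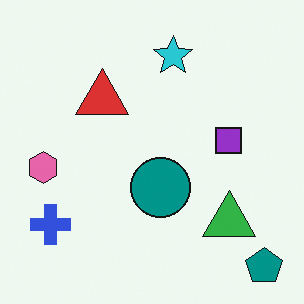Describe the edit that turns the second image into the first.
Darkened a lot.

Every pixel — background and shapes alike — is uniformly darkened.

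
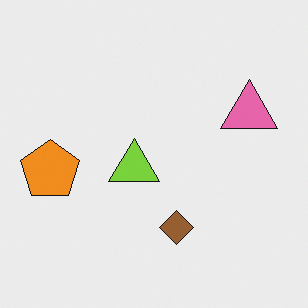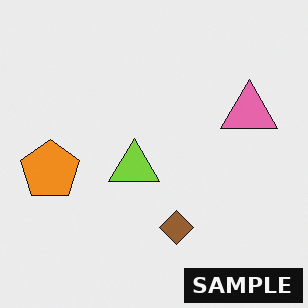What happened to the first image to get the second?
This is the original image watermarked with the text "SAMPLE" in the lower-right corner.

A dark label reading "SAMPLE" appears in the lower-right corner.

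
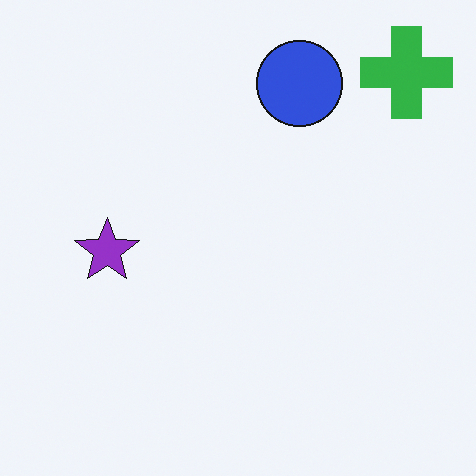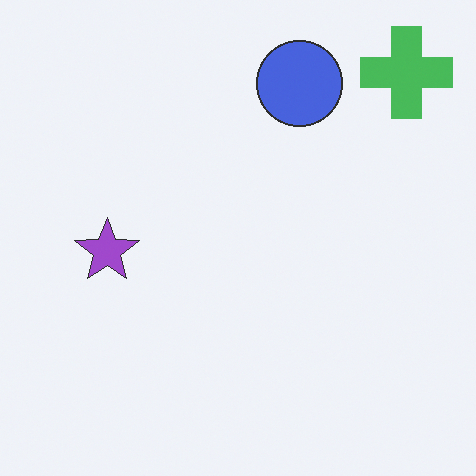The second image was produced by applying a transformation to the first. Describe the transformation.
This is the original image given slightly reduced contrast.

Tones are pushed toward mid-grey across the whole image — a global contrast change.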